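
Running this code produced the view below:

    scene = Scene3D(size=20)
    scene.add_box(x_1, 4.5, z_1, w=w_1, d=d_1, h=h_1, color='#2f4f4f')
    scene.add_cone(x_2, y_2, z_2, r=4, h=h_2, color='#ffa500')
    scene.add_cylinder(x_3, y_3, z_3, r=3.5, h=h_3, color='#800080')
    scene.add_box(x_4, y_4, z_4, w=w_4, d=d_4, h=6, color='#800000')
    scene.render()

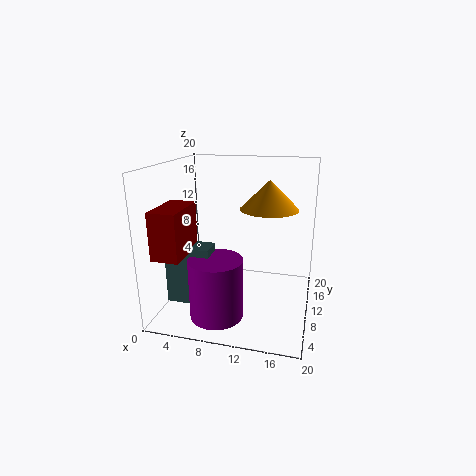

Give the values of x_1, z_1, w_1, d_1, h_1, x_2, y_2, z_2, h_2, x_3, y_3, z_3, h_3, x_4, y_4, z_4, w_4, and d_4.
x_1 = 1.5; z_1 = 2; w_1 = 6; d_1 = 3; h_1 = 8; x_2 = 14; y_2 = 11.5; z_2 = 14; h_2 = 4; x_3 = 8.5; y_3 = 4.5; z_3 = 1; h_3 = 8; x_4 = 1.5; y_4 = 1; z_4 = 9.5; w_4 = 3.5; d_4 = 6.5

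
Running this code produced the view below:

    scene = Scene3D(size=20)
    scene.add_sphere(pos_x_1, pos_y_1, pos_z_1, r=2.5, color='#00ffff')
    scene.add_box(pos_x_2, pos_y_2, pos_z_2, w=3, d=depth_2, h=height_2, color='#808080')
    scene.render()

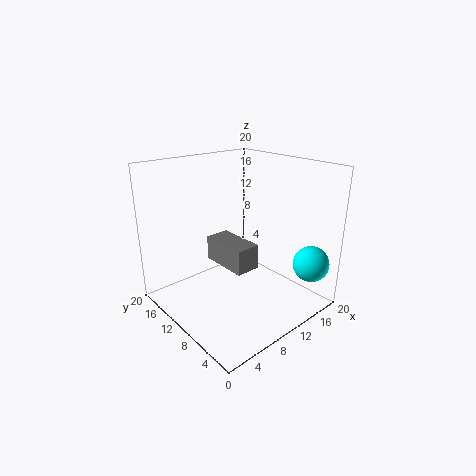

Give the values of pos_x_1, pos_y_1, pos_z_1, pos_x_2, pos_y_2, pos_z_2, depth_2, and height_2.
pos_x_1 = 17
pos_y_1 = 2.5
pos_z_1 = 6.5
pos_x_2 = 4.5
pos_y_2 = 3.5
pos_z_2 = 9
depth_2 = 6
height_2 = 3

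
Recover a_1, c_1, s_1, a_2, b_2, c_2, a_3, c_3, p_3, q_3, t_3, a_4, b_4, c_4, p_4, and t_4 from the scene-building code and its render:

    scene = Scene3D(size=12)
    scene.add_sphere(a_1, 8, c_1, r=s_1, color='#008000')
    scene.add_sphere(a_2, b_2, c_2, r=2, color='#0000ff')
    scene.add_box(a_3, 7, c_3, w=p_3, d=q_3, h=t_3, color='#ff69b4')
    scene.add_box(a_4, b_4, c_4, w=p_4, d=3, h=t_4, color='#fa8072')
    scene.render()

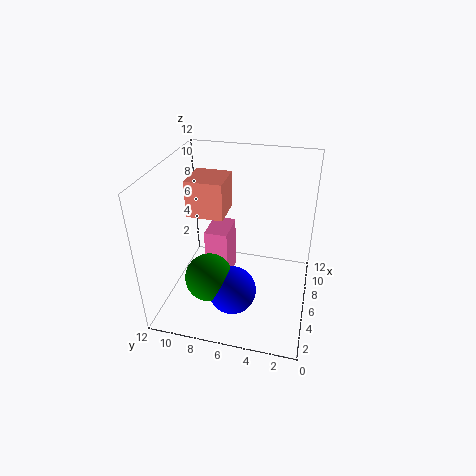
a_1 = 4, c_1 = 3, s_1 = 2, a_2 = 4, b_2 = 6, c_2 = 2, a_3 = 6, c_3 = 1, p_3 = 3, q_3 = 2, t_3 = 5, a_4 = 5, b_4 = 7, c_4 = 8, p_4 = 3, t_4 = 3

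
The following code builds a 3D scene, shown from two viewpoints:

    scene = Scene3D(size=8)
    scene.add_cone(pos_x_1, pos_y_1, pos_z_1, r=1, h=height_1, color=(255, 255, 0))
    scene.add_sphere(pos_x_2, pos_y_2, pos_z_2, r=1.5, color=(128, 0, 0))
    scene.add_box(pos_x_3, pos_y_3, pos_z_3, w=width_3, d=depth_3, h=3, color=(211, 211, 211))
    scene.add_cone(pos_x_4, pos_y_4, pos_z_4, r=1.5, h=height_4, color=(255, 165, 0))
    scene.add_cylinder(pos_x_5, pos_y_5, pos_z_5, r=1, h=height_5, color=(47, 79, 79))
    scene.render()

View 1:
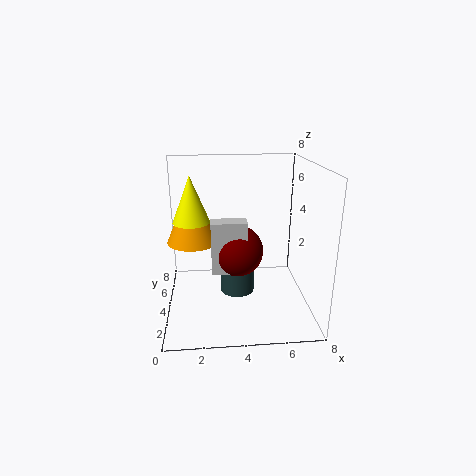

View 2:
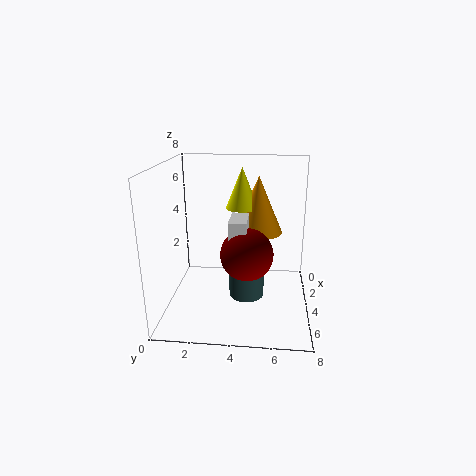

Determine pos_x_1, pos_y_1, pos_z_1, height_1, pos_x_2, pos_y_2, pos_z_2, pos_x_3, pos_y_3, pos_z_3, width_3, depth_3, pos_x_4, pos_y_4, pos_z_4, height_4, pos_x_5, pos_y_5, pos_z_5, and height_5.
pos_x_1 = 1.5
pos_y_1 = 4
pos_z_1 = 5
height_1 = 2.5
pos_x_2 = 4
pos_y_2 = 4.5
pos_z_2 = 3
pos_x_3 = 2.5
pos_y_3 = 3.5
pos_z_3 = 2
width_3 = 2
depth_3 = 1
pos_x_4 = 1.5
pos_y_4 = 5
pos_z_4 = 3.5
height_4 = 3.5
pos_x_5 = 4
pos_y_5 = 4.5
pos_z_5 = 0.5
height_5 = 2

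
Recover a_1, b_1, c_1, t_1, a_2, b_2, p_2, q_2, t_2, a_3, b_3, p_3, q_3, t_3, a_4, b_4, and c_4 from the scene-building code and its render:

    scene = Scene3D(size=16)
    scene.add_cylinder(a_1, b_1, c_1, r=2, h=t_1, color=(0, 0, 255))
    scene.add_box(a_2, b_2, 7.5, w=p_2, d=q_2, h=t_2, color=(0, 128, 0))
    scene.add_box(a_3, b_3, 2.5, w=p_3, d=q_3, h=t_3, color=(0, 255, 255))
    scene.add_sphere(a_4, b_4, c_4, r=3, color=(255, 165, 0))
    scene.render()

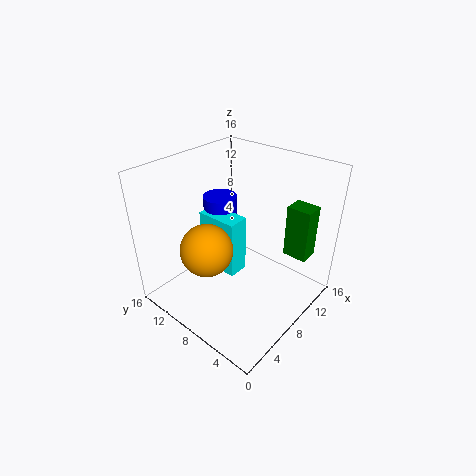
a_1 = 10; b_1 = 12.5; c_1 = 8; t_1 = 3; a_2 = 9.5; b_2 = 0.5; p_2 = 2; q_2 = 2.5; t_2 = 5.5; a_3 = 7.5; b_3 = 8.5; p_3 = 2.5; q_3 = 5; t_3 = 7; a_4 = 5.5; b_4 = 10.5; c_4 = 6.5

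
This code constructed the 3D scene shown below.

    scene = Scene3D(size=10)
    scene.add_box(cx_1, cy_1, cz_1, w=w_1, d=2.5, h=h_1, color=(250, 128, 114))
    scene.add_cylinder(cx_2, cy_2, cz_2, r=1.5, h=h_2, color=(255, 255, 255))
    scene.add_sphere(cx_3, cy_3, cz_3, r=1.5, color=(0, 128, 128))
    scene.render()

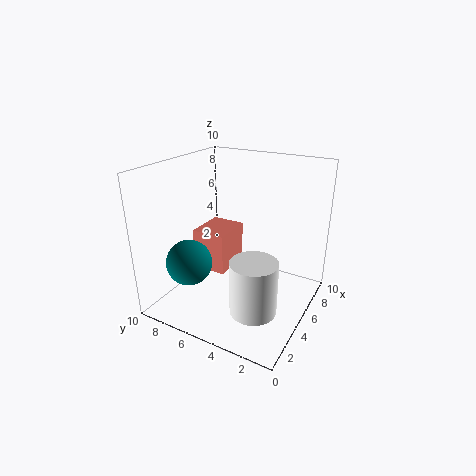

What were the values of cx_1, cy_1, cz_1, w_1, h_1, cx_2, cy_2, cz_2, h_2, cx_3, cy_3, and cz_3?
cx_1 = 4.5; cy_1 = 6; cz_1 = 2; w_1 = 3; h_1 = 3; cx_2 = 2.5; cy_2 = 2.5; cz_2 = 1.5; h_2 = 3.5; cx_3 = 2; cy_3 = 7; cz_3 = 4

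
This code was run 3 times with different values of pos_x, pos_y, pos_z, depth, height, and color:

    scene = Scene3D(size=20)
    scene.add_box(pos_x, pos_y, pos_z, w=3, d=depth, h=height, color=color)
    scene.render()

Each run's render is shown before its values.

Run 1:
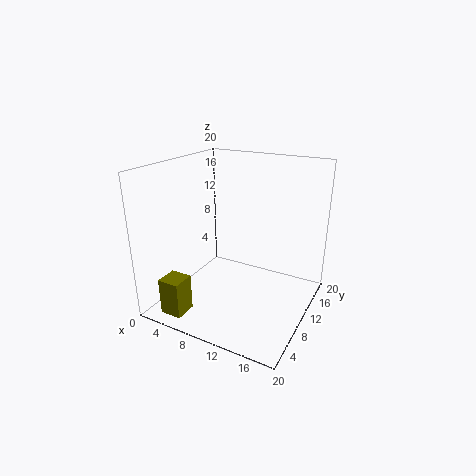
pos_x = 3
pos_y = 1
pos_z = 1
depth = 3
height = 5
color = 'olive'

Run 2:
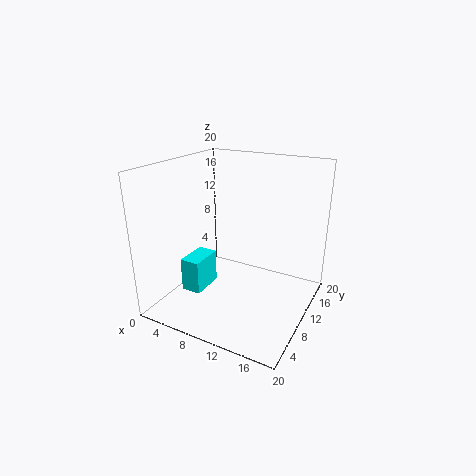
pos_x = 2
pos_y = 7
pos_z = 1
depth = 5
height = 5
color = 'cyan'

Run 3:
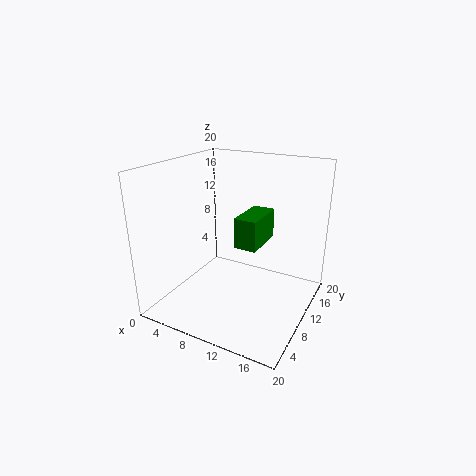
pos_x = 11
pos_y = 7
pos_z = 10
depth = 6
height = 4
color = 'green'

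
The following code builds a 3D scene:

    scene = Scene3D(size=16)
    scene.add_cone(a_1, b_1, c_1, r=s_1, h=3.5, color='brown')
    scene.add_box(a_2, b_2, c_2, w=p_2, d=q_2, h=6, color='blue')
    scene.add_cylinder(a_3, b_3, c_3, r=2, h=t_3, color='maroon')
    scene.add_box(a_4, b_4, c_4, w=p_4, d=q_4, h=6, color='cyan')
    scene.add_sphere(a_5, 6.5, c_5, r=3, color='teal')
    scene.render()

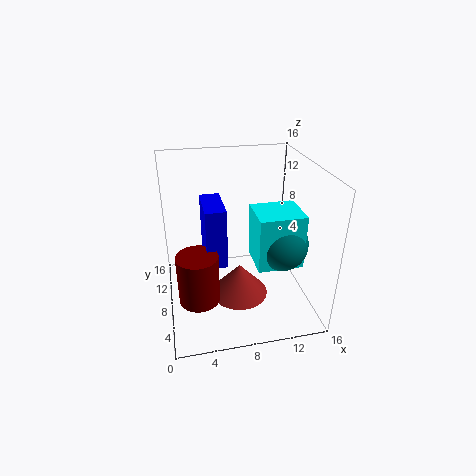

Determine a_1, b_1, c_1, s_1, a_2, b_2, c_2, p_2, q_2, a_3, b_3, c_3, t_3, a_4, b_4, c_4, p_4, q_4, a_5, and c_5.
a_1 = 7.5; b_1 = 5; c_1 = 3; s_1 = 3; a_2 = 4; b_2 = 3.5; c_2 = 7.5; p_2 = 2; q_2 = 4.5; a_3 = 3; b_3 = 3; c_3 = 4.5; t_3 = 5; a_4 = 9.5; b_4 = 4.5; c_4 = 5.5; p_4 = 5; q_4 = 4.5; a_5 = 12.5; c_5 = 7.5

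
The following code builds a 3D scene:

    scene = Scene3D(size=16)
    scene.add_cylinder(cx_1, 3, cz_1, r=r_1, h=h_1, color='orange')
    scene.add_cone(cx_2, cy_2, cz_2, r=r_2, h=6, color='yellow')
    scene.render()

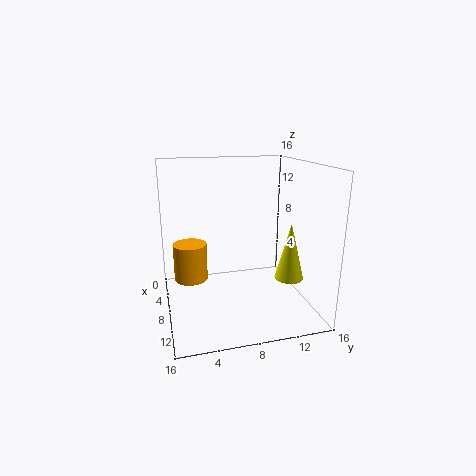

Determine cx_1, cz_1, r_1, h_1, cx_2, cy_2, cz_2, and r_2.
cx_1 = 4.5
cz_1 = 2
r_1 = 2
h_1 = 4.5
cx_2 = 12
cy_2 = 12.5
cz_2 = 4.5
r_2 = 1.5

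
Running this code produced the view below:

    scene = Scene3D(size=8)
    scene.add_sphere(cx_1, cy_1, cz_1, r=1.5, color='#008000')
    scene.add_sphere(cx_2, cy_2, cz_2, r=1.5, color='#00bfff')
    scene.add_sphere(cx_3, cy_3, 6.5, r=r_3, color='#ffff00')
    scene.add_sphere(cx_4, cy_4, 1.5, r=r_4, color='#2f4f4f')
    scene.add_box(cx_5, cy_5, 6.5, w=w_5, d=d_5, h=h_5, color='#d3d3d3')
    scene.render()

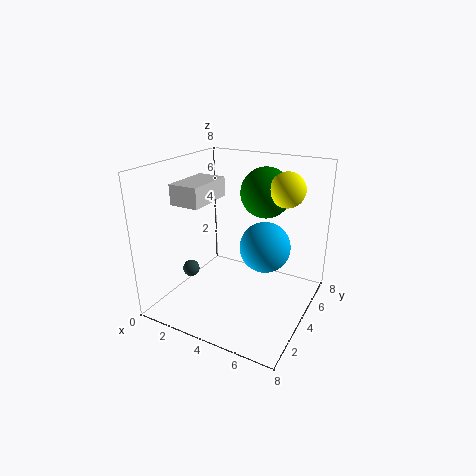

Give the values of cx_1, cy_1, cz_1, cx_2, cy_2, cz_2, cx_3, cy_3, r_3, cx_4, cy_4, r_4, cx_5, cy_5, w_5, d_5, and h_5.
cx_1 = 4.5; cy_1 = 6.5; cz_1 = 6; cx_2 = 5; cy_2 = 5.5; cz_2 = 3; cx_3 = 6; cy_3 = 6; r_3 = 1; cx_4 = 1; cy_4 = 3.5; r_4 = 0.5; cx_5 = 2; cy_5 = 1; w_5 = 1.5; d_5 = 2.5; h_5 = 1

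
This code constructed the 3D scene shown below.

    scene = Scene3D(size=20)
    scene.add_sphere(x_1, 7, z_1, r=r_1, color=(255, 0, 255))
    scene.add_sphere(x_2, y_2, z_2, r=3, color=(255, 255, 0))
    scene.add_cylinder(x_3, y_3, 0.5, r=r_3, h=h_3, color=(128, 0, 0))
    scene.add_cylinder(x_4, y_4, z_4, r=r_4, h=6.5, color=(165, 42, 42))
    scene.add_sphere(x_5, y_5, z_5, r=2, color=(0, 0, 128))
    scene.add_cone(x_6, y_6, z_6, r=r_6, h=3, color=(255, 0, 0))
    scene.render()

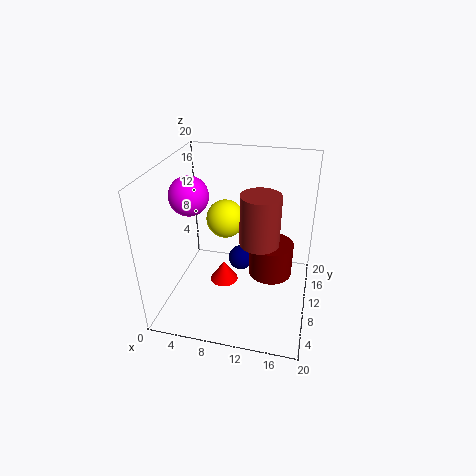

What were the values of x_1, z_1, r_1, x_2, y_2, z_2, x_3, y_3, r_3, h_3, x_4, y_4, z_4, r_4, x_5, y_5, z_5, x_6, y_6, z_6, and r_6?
x_1 = 4.5; z_1 = 17; r_1 = 2.5; x_2 = 6.5; y_2 = 16; z_2 = 9.5; x_3 = 14; y_3 = 16; r_3 = 3.5; h_3 = 5.5; x_4 = 13.5; y_4 = 7; z_4 = 11.5; r_4 = 2.5; x_5 = 9; y_5 = 16; z_5 = 2.5; x_6 = 8; y_6 = 9.5; z_6 = 3; r_6 = 2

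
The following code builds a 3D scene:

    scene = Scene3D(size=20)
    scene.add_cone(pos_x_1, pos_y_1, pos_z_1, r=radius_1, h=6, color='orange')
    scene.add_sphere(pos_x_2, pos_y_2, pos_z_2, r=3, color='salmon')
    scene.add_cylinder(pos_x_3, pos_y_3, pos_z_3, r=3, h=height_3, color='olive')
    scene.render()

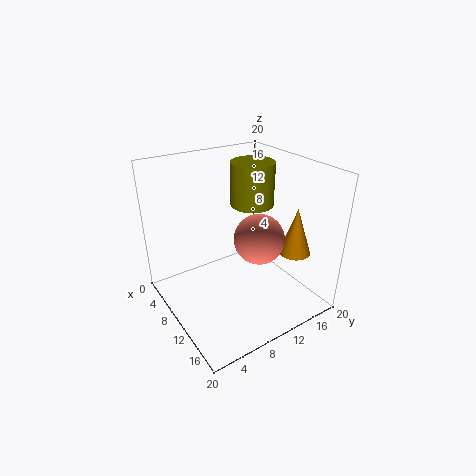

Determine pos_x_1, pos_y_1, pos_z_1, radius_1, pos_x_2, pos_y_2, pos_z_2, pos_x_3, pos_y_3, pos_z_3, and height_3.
pos_x_1 = 17; pos_y_1 = 14; pos_z_1 = 10; radius_1 = 2; pos_x_2 = 16; pos_y_2 = 9; pos_z_2 = 13; pos_x_3 = 9; pos_y_3 = 13; pos_z_3 = 14; height_3 = 6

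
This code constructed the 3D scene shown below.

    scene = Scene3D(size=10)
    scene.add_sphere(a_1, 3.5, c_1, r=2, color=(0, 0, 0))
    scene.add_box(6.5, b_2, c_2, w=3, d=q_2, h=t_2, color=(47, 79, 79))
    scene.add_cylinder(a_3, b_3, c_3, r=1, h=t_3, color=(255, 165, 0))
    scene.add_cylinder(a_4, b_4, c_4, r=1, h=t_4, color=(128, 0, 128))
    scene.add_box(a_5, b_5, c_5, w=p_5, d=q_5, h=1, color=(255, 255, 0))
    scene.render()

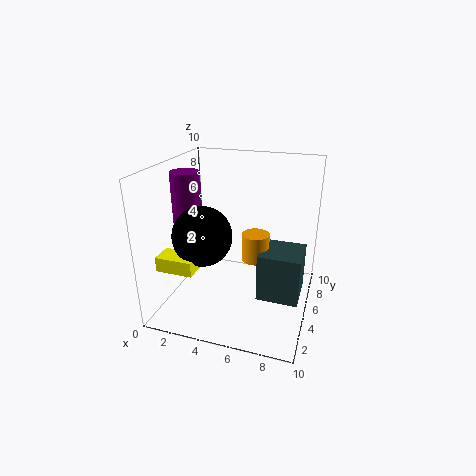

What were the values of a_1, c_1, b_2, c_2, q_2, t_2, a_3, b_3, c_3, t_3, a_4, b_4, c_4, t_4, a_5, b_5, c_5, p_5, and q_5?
a_1 = 3
c_1 = 5.5
b_2 = 4.5
c_2 = 0.5
q_2 = 3
t_2 = 3.5
a_3 = 6
b_3 = 6
c_3 = 3
t_3 = 2
a_4 = 1.5
b_4 = 4.5
c_4 = 5
t_4 = 4.5
a_5 = 0.5
b_5 = 1.5
c_5 = 3.5
p_5 = 2.5
q_5 = 1.5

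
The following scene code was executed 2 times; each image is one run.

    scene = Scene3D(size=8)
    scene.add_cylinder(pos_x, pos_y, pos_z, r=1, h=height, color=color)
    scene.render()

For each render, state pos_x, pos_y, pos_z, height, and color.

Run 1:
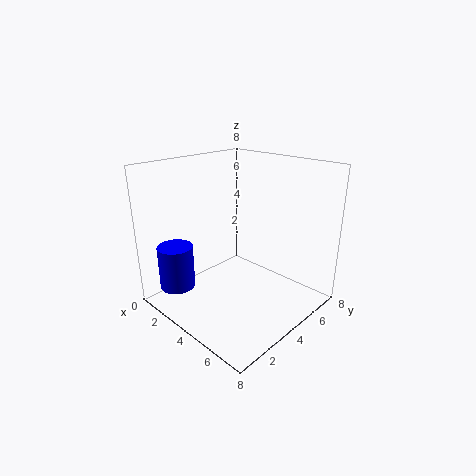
pos_x = 1.5; pos_y = 1.5; pos_z = 1; height = 2.5; color = 'blue'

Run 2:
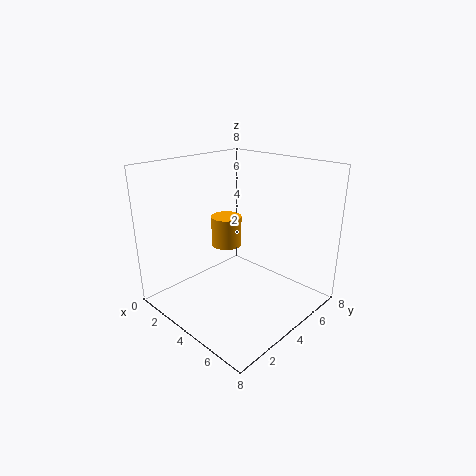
pos_x = 1; pos_y = 6; pos_z = 2; height = 2; color = 'orange'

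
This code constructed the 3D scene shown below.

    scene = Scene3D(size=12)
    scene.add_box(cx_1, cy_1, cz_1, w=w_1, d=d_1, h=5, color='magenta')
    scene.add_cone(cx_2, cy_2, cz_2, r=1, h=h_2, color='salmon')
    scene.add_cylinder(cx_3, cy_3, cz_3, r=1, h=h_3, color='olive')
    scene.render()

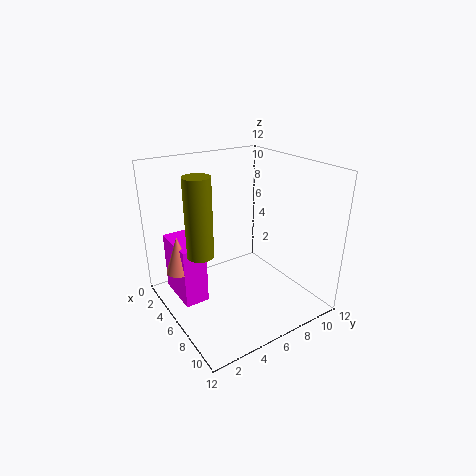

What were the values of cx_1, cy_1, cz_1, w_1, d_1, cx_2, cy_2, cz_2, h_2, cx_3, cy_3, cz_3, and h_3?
cx_1 = 2
cy_1 = 1
cz_1 = 1
w_1 = 4
d_1 = 2
cx_2 = 5
cy_2 = 1
cz_2 = 4
h_2 = 3
cx_3 = 7
cy_3 = 2
cz_3 = 6
h_3 = 6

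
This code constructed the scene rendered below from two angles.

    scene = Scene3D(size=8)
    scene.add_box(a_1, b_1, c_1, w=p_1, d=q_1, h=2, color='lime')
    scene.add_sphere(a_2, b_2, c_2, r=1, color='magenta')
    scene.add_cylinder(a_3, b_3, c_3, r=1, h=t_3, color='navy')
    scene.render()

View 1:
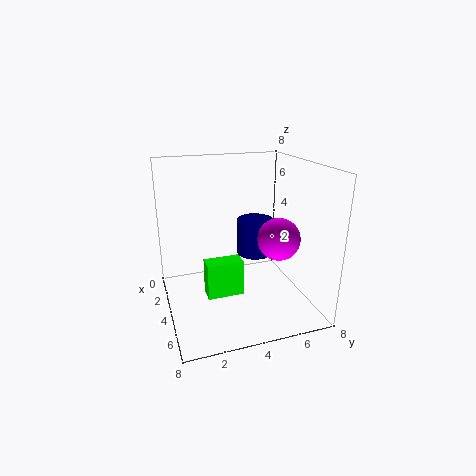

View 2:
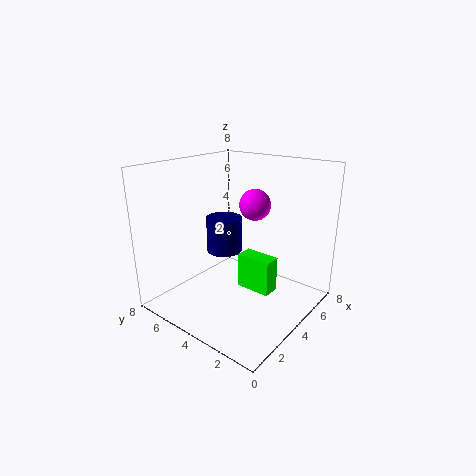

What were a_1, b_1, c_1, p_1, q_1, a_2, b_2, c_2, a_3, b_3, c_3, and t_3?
a_1 = 4; b_1 = 2; c_1 = 1; p_1 = 1; q_1 = 2; a_2 = 7; b_2 = 5; c_2 = 5; a_3 = 4; b_3 = 5; c_3 = 3; t_3 = 2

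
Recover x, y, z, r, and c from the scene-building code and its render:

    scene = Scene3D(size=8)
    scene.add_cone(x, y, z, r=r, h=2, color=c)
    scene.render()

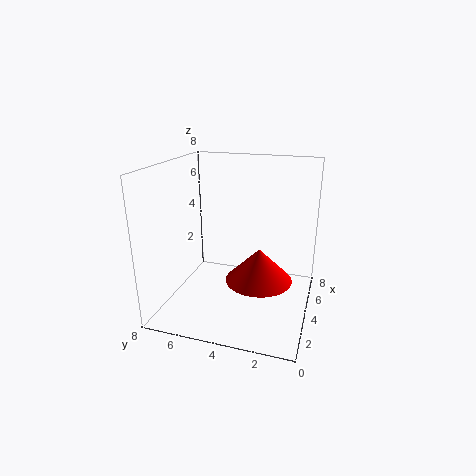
x = 5; y = 3; z = 1; r = 2; c = 'red'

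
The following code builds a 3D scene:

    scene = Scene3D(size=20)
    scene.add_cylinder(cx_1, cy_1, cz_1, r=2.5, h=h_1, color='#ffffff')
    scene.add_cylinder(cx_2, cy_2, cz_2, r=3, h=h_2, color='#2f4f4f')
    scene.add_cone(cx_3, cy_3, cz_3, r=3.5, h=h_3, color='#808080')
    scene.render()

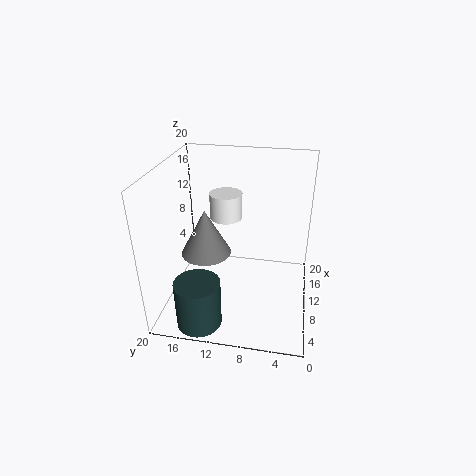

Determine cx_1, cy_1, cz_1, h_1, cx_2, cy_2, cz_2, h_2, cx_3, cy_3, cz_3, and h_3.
cx_1 = 16
cy_1 = 13
cz_1 = 10
h_1 = 4
cx_2 = 3
cy_2 = 14
cz_2 = 0.5
h_2 = 6.5
cx_3 = 9.5
cy_3 = 14.5
cz_3 = 7.5
h_3 = 6.5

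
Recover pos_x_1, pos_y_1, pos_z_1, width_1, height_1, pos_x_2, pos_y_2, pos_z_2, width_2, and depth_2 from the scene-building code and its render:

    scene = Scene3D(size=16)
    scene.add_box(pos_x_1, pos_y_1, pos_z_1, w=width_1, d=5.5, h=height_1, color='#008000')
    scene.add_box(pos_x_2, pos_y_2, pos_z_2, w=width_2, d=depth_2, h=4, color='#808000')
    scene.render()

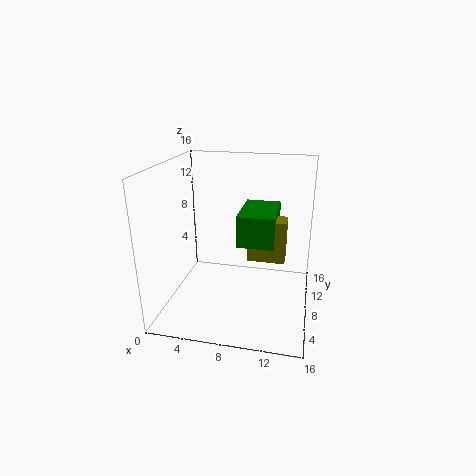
pos_x_1 = 9; pos_y_1 = 2.5; pos_z_1 = 9.5; width_1 = 3.5; height_1 = 3; pos_x_2 = 10; pos_y_2 = 3; pos_z_2 = 8; width_2 = 3.5; depth_2 = 2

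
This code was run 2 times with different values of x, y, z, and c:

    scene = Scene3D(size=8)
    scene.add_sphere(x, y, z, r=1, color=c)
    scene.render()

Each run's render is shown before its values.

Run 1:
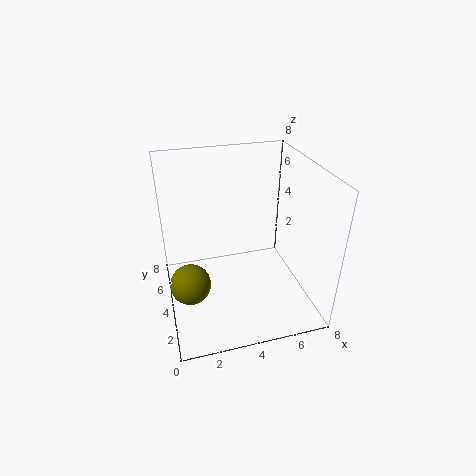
x = 1, y = 2, z = 3, c = 'olive'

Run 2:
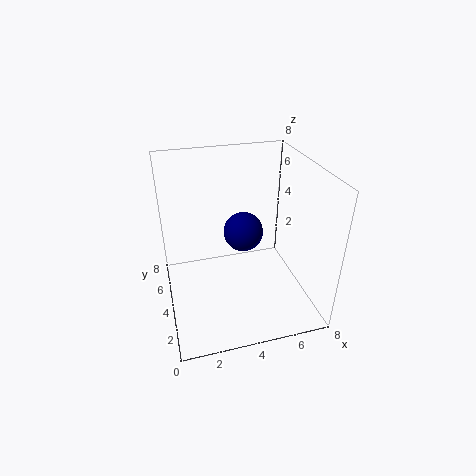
x = 4, y = 3, z = 5, c = 'navy'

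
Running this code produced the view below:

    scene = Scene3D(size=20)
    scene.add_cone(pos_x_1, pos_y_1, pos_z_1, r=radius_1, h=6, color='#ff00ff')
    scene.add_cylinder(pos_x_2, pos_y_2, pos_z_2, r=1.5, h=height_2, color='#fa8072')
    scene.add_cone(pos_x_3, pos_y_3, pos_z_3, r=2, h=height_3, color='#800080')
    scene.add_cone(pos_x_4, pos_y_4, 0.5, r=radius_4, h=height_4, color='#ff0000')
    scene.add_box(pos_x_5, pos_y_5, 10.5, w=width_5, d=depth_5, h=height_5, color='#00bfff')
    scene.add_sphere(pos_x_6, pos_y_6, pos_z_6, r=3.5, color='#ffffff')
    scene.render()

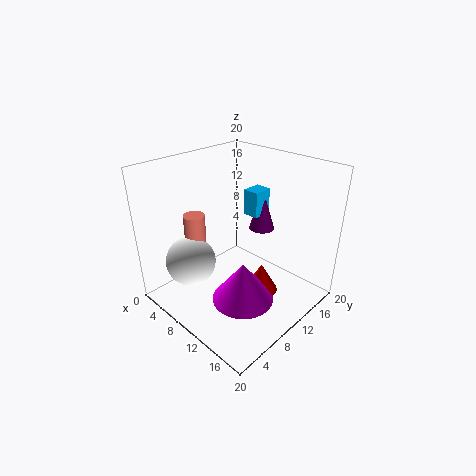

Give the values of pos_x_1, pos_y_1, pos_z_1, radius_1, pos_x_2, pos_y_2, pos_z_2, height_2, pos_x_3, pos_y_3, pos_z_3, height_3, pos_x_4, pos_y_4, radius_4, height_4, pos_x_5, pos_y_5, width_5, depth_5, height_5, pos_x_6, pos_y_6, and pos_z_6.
pos_x_1 = 11.5, pos_y_1 = 9.5, pos_z_1 = 0.5, radius_1 = 4.5, pos_x_2 = 5, pos_y_2 = 6.5, pos_z_2 = 8, height_2 = 5, pos_x_3 = 8, pos_y_3 = 17.5, pos_z_3 = 8, height_3 = 6.5, pos_x_4 = 12, pos_y_4 = 13, radius_4 = 2.5, height_4 = 4.5, pos_x_5 = 6, pos_y_5 = 15.5, width_5 = 2.5, depth_5 = 3, height_5 = 4, pos_x_6 = 5.5, pos_y_6 = 5, pos_z_6 = 6.5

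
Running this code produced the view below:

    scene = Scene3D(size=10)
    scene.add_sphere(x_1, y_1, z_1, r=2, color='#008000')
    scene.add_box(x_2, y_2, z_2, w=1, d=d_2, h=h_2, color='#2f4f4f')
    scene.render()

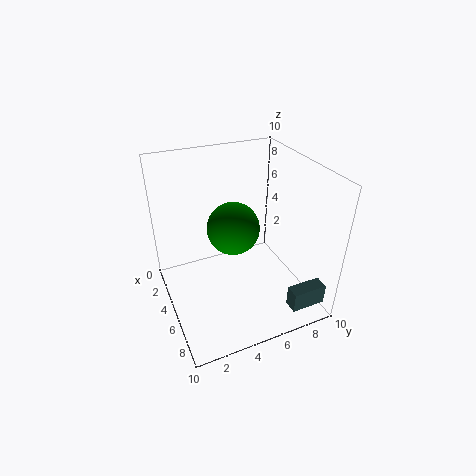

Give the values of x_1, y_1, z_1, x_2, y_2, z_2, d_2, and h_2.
x_1 = 3; y_1 = 5.5; z_1 = 4.5; x_2 = 8; y_2 = 7.5; z_2 = 0.5; d_2 = 2.5; h_2 = 1.5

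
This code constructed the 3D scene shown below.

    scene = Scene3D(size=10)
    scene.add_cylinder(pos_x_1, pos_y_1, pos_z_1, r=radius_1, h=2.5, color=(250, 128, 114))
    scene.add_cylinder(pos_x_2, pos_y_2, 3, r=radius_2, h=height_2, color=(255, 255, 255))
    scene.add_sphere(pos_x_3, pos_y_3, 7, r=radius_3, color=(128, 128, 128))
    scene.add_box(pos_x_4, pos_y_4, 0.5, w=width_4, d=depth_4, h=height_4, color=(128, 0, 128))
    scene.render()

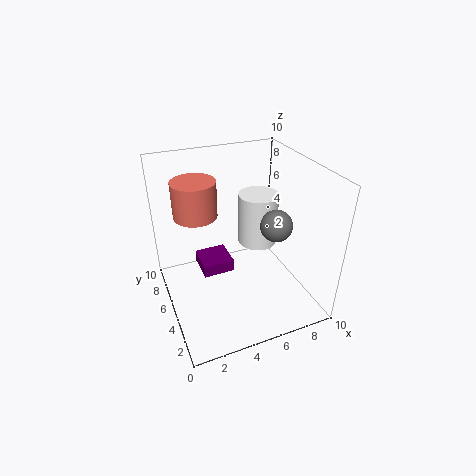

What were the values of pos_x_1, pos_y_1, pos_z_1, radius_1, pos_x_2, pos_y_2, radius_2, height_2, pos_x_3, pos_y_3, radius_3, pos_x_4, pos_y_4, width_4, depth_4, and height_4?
pos_x_1 = 2.5; pos_y_1 = 6.5; pos_z_1 = 6.5; radius_1 = 1.5; pos_x_2 = 7.5; pos_y_2 = 7; radius_2 = 1.5; height_2 = 4; pos_x_3 = 6.5; pos_y_3 = 2.5; radius_3 = 1; pos_x_4 = 3; pos_y_4 = 7; width_4 = 2.5; depth_4 = 2.5; height_4 = 1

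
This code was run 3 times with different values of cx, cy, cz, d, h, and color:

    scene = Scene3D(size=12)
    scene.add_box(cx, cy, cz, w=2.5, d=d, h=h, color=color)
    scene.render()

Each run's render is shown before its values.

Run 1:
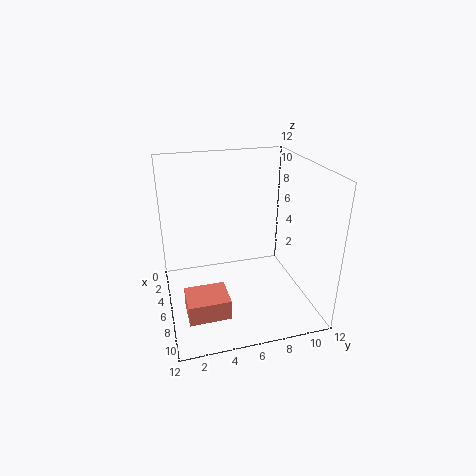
cx = 9, cy = 1, cz = 2.5, d = 3, h = 1.5, color = 'salmon'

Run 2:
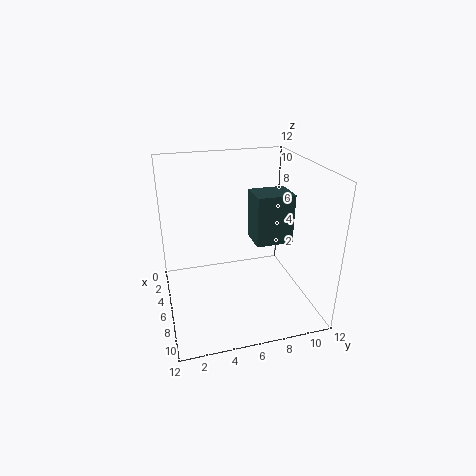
cx = 5.5, cy = 7, cz = 6, d = 3, h = 4, color = 'darkslategray'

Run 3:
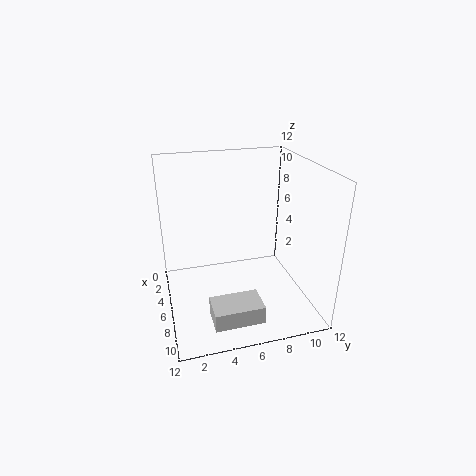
cx = 8, cy = 3, cz = 0.5, d = 4, h = 1.5, color = 'lightgray'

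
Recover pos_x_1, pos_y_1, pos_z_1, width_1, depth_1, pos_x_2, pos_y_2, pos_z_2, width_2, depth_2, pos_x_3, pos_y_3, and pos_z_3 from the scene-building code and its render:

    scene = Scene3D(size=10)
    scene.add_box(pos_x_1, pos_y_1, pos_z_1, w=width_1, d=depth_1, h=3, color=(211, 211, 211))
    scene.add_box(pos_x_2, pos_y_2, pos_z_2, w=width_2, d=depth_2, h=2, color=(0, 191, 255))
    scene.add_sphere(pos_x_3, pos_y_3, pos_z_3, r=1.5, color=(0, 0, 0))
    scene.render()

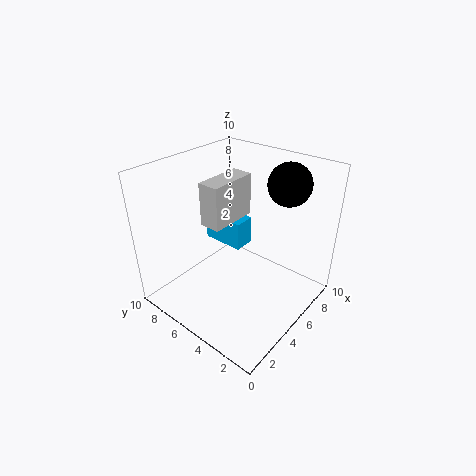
pos_x_1 = 3.5; pos_y_1 = 5.5; pos_z_1 = 6; width_1 = 3.5; depth_1 = 1.5; pos_x_2 = 5; pos_y_2 = 5; pos_z_2 = 4; width_2 = 1.5; depth_2 = 3; pos_x_3 = 8; pos_y_3 = 3; pos_z_3 = 8.5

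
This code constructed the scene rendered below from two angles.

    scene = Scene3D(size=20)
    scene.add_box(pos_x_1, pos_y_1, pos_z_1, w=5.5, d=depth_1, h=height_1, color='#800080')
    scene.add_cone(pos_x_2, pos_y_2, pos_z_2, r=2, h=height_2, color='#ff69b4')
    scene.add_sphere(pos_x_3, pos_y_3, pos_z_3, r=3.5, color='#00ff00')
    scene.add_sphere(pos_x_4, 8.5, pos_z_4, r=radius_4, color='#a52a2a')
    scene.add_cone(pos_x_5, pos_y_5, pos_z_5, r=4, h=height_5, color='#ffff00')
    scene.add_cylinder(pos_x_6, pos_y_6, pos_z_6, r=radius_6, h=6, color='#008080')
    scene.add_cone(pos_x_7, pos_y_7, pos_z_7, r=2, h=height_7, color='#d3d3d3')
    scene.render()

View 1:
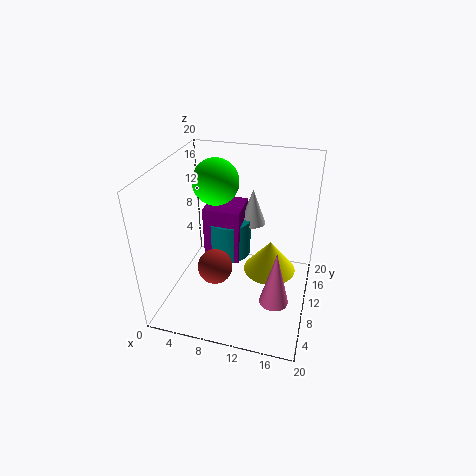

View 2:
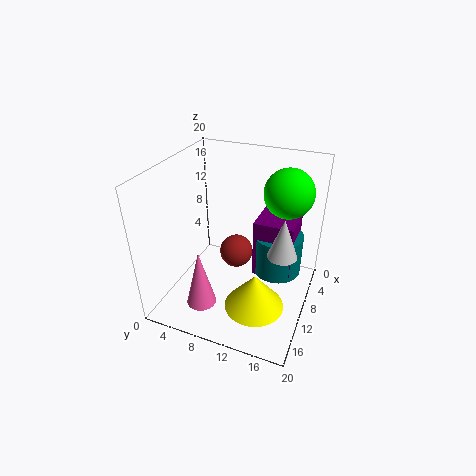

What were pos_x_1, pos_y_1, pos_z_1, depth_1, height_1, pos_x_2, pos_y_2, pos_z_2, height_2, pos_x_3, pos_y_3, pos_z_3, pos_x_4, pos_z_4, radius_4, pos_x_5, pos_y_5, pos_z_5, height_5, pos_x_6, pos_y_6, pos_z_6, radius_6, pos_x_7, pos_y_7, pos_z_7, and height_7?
pos_x_1 = 4; pos_y_1 = 12; pos_z_1 = 4; depth_1 = 5.5; height_1 = 8.5; pos_x_2 = 16; pos_y_2 = 7; pos_z_2 = 2.5; height_2 = 8; pos_x_3 = 5; pos_y_3 = 15.5; pos_z_3 = 15.5; pos_x_4 = 7; pos_z_4 = 5.5; radius_4 = 2.5; pos_x_5 = 14; pos_y_5 = 14; pos_z_5 = 2.5; height_5 = 5; pos_x_6 = 7; pos_y_6 = 15; pos_z_6 = 4; radius_6 = 3.5; pos_x_7 = 10.5; pos_y_7 = 16.5; pos_z_7 = 9; height_7 = 5.5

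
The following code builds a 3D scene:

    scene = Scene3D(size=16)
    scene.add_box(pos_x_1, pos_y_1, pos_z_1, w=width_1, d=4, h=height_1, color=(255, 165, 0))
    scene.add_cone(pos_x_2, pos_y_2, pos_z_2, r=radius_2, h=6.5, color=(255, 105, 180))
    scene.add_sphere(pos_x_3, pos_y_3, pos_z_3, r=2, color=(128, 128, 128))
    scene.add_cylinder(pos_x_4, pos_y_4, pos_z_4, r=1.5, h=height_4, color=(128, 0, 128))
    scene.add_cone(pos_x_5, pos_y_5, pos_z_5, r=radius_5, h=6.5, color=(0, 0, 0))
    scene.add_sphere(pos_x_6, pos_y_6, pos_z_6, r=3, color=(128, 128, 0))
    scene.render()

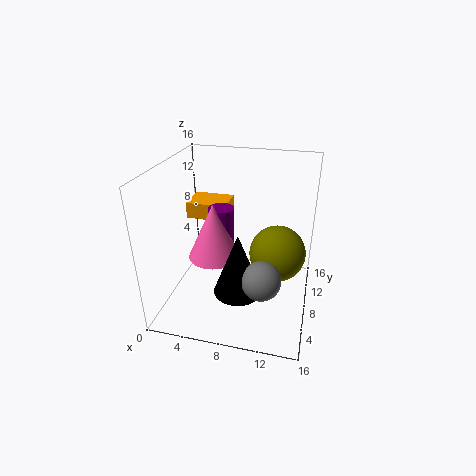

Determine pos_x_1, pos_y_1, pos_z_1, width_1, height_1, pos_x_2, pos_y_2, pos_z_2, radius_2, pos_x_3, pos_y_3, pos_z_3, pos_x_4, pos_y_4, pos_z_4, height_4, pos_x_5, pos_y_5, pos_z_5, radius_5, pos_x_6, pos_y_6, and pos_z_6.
pos_x_1 = 0.5, pos_y_1 = 11.5, pos_z_1 = 8, width_1 = 5, height_1 = 2, pos_x_2 = 5, pos_y_2 = 8.5, pos_z_2 = 5, radius_2 = 3, pos_x_3 = 11.5, pos_y_3 = 3.5, pos_z_3 = 6, pos_x_4 = 5.5, pos_y_4 = 10, pos_z_4 = 5, height_4 = 5.5, pos_x_5 = 9, pos_y_5 = 4, pos_z_5 = 4, radius_5 = 2.5, pos_x_6 = 12.5, pos_y_6 = 7.5, pos_z_6 = 7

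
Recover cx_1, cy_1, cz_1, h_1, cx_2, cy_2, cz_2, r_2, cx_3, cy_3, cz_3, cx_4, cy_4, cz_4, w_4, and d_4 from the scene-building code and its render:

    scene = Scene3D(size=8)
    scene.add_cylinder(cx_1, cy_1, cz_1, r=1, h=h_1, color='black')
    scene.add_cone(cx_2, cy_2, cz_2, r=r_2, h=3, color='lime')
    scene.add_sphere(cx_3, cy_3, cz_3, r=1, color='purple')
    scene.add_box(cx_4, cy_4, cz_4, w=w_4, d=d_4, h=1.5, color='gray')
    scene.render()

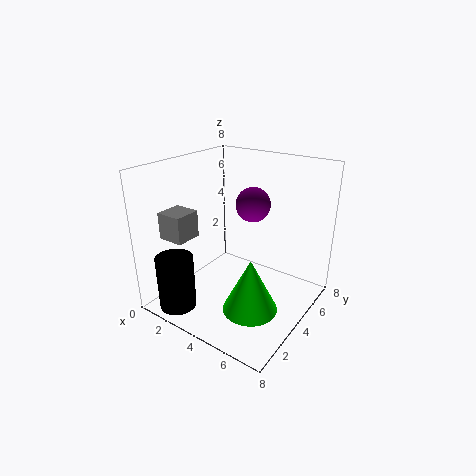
cx_1 = 2
cy_1 = 1
cz_1 = 0.5
h_1 = 3
cx_2 = 5.5
cy_2 = 3
cz_2 = 0.5
r_2 = 1.5
cx_3 = 4
cy_3 = 5.5
cz_3 = 5.5
cx_4 = 0.5
cy_4 = 1.5
cz_4 = 4
w_4 = 1.5
d_4 = 1.5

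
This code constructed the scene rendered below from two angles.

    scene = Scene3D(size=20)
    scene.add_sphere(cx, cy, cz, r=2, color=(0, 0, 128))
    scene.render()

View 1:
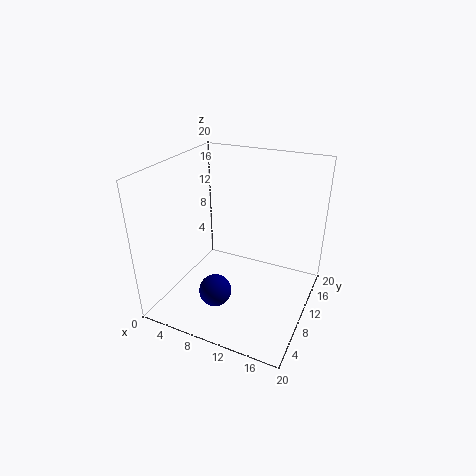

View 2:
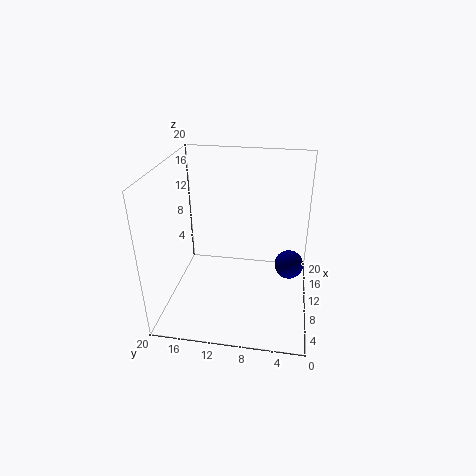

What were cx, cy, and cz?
cx = 10.25; cy = 2.75; cz = 6.25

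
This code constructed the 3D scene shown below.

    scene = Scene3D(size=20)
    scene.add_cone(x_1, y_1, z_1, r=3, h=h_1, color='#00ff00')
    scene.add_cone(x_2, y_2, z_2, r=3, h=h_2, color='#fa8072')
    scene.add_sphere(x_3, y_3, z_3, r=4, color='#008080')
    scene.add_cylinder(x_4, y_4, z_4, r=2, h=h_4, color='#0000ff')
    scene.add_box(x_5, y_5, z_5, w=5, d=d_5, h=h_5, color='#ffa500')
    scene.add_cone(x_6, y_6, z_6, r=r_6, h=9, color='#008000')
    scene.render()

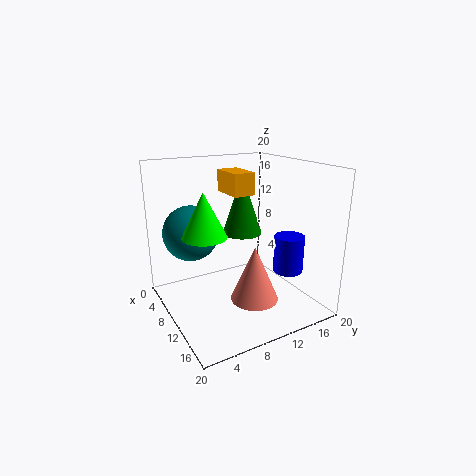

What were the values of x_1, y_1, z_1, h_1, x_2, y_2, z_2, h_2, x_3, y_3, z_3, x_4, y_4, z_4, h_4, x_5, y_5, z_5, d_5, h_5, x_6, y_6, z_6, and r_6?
x_1 = 10, y_1 = 5, z_1 = 11, h_1 = 6, x_2 = 16, y_2 = 9, z_2 = 4, h_2 = 7, x_3 = 5, y_3 = 5, z_3 = 10, x_4 = 15, y_4 = 15, z_4 = 6, h_4 = 5, x_5 = 6, y_5 = 9, z_5 = 16, d_5 = 3, h_5 = 3, x_6 = 6, y_6 = 13, z_6 = 9, r_6 = 3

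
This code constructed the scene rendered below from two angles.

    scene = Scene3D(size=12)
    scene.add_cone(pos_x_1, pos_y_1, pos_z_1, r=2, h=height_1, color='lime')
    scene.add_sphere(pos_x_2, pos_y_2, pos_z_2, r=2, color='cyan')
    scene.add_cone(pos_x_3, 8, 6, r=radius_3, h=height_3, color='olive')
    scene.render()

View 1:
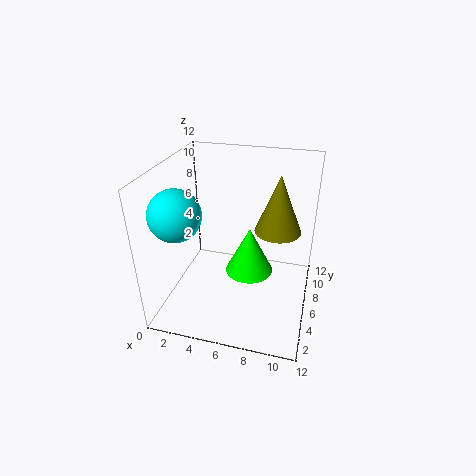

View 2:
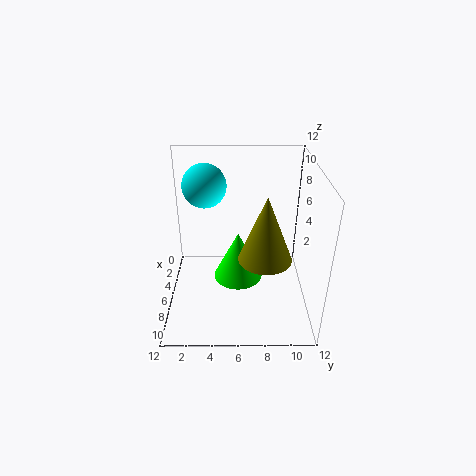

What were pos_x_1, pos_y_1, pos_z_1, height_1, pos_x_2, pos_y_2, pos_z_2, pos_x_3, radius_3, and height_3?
pos_x_1 = 7; pos_y_1 = 6; pos_z_1 = 3; height_1 = 4; pos_x_2 = 2; pos_y_2 = 3; pos_z_2 = 9; pos_x_3 = 9; radius_3 = 2; height_3 = 5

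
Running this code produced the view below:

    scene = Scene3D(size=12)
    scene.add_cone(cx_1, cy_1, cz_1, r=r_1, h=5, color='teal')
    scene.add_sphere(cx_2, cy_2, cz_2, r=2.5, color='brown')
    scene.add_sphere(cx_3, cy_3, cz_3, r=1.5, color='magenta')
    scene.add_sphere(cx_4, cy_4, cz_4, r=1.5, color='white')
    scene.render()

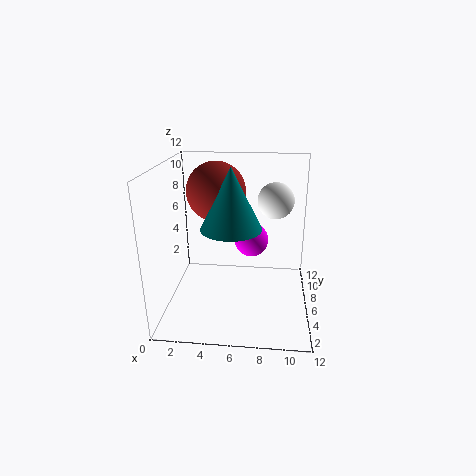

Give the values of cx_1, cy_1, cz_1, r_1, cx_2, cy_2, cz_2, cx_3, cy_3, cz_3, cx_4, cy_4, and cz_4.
cx_1 = 5.5, cy_1 = 5.5, cz_1 = 7, r_1 = 2.5, cx_2 = 4, cy_2 = 7.5, cz_2 = 9.5, cx_3 = 7, cy_3 = 8, cz_3 = 5, cx_4 = 9, cy_4 = 7, cz_4 = 9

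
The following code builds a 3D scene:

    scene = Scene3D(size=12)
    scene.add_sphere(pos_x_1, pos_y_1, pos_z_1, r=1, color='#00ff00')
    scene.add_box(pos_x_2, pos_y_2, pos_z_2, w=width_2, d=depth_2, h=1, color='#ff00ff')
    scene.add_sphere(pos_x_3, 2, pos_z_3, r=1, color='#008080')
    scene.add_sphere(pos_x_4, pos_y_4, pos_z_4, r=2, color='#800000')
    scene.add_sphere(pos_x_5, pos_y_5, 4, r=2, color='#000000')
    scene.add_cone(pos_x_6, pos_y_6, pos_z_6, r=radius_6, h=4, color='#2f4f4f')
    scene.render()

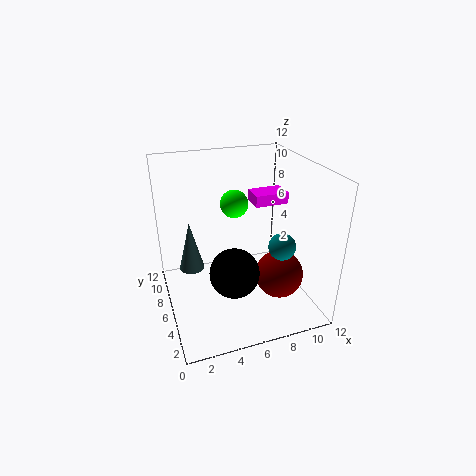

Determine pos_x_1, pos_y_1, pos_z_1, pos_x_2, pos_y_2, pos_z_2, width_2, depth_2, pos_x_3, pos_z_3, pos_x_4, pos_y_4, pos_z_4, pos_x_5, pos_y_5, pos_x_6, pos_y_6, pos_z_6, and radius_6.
pos_x_1 = 5; pos_y_1 = 4; pos_z_1 = 10; pos_x_2 = 8; pos_y_2 = 7; pos_z_2 = 8; width_2 = 3; depth_2 = 2; pos_x_3 = 8; pos_z_3 = 7; pos_x_4 = 9; pos_y_4 = 4; pos_z_4 = 3; pos_x_5 = 5; pos_y_5 = 4; pos_x_6 = 2; pos_y_6 = 6; pos_z_6 = 4; radius_6 = 1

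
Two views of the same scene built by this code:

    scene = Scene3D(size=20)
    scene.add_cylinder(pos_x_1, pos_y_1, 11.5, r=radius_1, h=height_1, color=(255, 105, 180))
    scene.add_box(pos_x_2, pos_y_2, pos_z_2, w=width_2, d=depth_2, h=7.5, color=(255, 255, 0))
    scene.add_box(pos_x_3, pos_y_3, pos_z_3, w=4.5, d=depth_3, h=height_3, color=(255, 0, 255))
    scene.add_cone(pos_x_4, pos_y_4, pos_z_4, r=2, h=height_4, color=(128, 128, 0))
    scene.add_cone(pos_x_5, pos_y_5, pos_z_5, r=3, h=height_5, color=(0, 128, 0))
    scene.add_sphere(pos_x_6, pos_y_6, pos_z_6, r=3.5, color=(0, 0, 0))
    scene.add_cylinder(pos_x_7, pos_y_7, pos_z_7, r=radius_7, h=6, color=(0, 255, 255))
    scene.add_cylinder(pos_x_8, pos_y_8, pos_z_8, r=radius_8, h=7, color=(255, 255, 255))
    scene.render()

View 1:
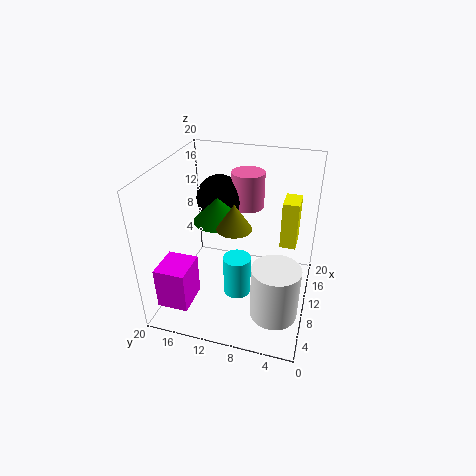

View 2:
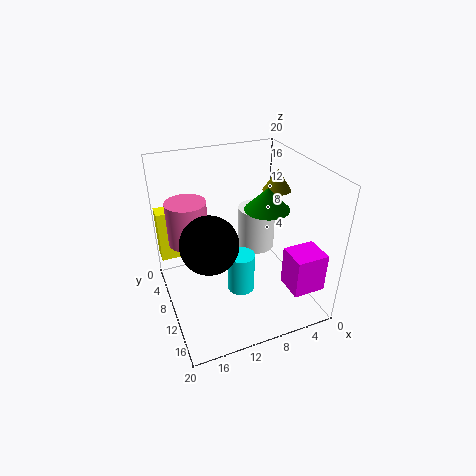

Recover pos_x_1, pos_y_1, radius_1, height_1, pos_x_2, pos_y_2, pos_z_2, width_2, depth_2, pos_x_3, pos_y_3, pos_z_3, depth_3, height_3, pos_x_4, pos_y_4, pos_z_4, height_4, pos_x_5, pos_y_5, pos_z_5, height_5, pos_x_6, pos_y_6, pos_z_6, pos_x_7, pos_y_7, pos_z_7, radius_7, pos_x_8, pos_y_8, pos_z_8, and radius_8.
pos_x_1 = 17, pos_y_1 = 10.5, radius_1 = 2.5, height_1 = 5.5, pos_x_2 = 16, pos_y_2 = 2.5, pos_z_2 = 5.5, width_2 = 4, depth_2 = 2.5, pos_x_3 = 0.5, pos_y_3 = 14, pos_z_3 = 4, depth_3 = 4, height_3 = 5.5, pos_x_4 = 3.5, pos_y_4 = 8.5, pos_z_4 = 15.5, height_4 = 3, pos_x_5 = 6.5, pos_y_5 = 11.5, pos_z_5 = 14.5, height_5 = 3, pos_x_6 = 15.5, pos_y_6 = 14.5, pos_z_6 = 13, pos_x_7 = 9.5, pos_y_7 = 10, pos_z_7 = 1, radius_7 = 2, pos_x_8 = 4, pos_y_8 = 3.5, pos_z_8 = 3.5, radius_8 = 3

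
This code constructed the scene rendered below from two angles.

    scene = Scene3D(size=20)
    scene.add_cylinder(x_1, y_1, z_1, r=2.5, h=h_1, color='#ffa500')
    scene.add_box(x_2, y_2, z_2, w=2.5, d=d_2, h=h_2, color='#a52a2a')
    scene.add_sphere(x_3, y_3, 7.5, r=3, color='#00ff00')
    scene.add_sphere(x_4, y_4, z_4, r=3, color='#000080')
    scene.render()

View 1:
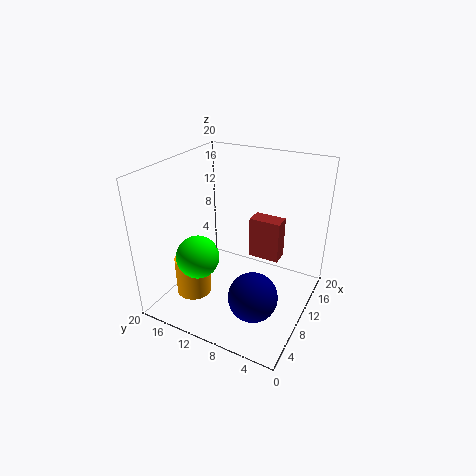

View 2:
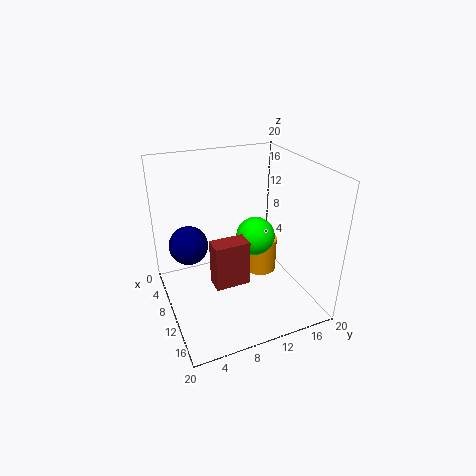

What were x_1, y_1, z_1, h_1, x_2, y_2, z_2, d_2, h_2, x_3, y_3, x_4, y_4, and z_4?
x_1 = 6.5
y_1 = 15.5
z_1 = 1.5
h_1 = 5.5
x_2 = 12.5
y_2 = 5
z_2 = 6
d_2 = 4.5
h_2 = 6
x_3 = 6.5
y_3 = 14.5
x_4 = 3.5
y_4 = 4.5
z_4 = 6.5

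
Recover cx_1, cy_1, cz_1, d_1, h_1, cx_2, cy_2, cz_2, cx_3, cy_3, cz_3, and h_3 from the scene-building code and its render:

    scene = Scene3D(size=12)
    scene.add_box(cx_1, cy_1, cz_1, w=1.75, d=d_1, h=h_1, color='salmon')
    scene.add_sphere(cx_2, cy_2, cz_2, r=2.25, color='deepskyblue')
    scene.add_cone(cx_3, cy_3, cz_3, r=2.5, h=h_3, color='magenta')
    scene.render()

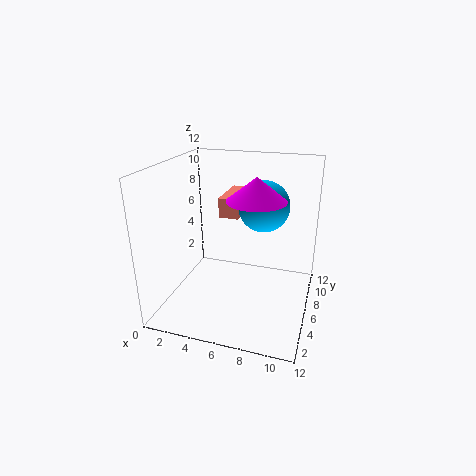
cx_1 = 3.75, cy_1 = 7.5, cz_1 = 7, d_1 = 4.25, h_1 = 1.75, cx_2 = 7.5, cy_2 = 8.75, cz_2 = 8, cx_3 = 7.25, cy_3 = 7, cz_3 = 9, h_3 = 2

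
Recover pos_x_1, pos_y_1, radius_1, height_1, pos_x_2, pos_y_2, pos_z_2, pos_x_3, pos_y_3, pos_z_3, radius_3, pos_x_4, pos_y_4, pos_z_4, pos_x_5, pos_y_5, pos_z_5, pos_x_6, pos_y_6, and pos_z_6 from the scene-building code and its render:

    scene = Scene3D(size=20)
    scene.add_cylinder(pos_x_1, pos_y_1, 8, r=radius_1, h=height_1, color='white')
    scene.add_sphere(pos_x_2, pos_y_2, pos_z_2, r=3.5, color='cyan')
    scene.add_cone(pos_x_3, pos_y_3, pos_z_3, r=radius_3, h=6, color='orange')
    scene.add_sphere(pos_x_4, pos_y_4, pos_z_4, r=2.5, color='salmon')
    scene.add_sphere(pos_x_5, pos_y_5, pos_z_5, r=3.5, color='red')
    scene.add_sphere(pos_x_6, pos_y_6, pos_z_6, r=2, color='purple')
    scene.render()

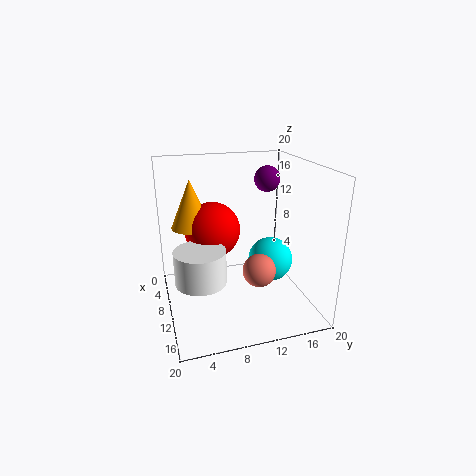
pos_x_1 = 16.5, pos_y_1 = 3.5, radius_1 = 3, height_1 = 4, pos_x_2 = 6.5, pos_y_2 = 16.5, pos_z_2 = 4, pos_x_3 = 11.5, pos_y_3 = 3.5, pos_z_3 = 13, radius_3 = 2.5, pos_x_4 = 9.5, pos_y_4 = 13.5, pos_z_4 = 4, pos_x_5 = 12, pos_y_5 = 6, pos_z_5 = 12.5, pos_x_6 = 4, pos_y_6 = 16.5, pos_z_6 = 16.5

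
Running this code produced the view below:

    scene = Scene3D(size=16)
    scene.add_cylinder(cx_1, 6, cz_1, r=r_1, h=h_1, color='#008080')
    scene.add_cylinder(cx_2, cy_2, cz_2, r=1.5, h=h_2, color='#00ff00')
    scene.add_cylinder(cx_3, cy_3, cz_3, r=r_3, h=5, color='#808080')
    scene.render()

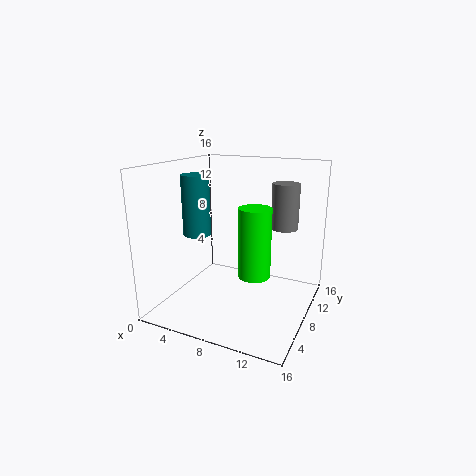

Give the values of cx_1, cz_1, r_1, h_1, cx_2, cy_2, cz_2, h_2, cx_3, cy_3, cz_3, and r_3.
cx_1 = 4; cz_1 = 8.5; r_1 = 1.5; h_1 = 6.5; cx_2 = 12; cy_2 = 3; cz_2 = 6.5; h_2 = 6.5; cx_3 = 12.5; cy_3 = 10.5; cz_3 = 9; r_3 = 1.5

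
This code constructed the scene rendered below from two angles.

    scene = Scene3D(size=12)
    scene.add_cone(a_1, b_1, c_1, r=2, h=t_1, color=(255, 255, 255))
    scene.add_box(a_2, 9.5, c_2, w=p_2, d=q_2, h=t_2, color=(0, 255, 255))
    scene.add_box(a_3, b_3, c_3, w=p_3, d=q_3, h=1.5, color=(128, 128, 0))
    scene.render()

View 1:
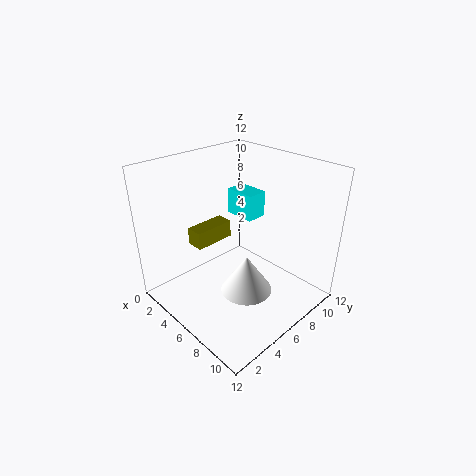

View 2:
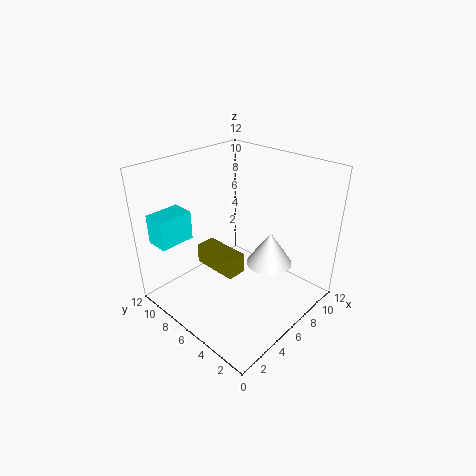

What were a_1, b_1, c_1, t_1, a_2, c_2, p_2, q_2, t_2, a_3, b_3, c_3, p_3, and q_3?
a_1 = 8.5
b_1 = 4.5
c_1 = 3
t_1 = 3
a_2 = 1
c_2 = 5.5
p_2 = 3
q_2 = 2
t_2 = 2.5
a_3 = 2.5
b_3 = 3.5
c_3 = 5
p_3 = 1.5
q_3 = 3.5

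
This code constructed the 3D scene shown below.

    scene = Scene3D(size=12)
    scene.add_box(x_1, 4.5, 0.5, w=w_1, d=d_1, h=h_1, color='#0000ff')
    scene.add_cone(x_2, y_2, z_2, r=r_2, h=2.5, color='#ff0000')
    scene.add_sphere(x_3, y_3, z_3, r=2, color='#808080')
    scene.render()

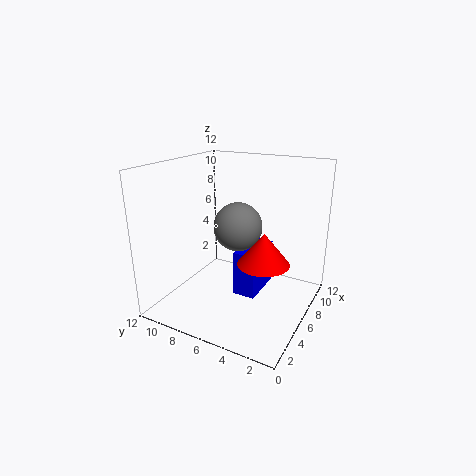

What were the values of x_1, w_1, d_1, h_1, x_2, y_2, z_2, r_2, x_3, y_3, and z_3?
x_1 = 6, w_1 = 4, d_1 = 2, h_1 = 4, x_2 = 4.5, y_2 = 3, z_2 = 5, r_2 = 2, x_3 = 6, y_3 = 6, z_3 = 7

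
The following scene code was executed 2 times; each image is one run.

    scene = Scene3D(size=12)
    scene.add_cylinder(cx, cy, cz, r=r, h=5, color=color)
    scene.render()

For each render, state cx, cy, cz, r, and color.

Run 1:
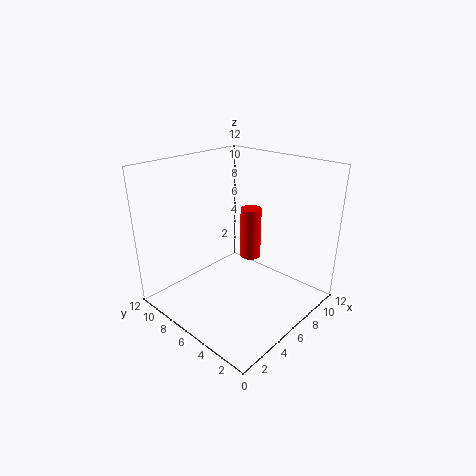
cx = 10; cy = 8; cz = 2; r = 1; color = 'red'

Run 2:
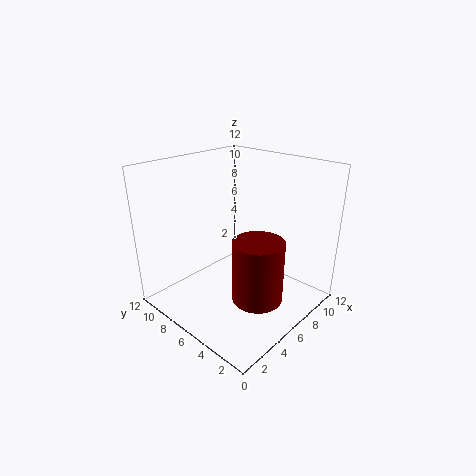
cx = 5; cy = 3; cz = 2; r = 2; color = 'maroon'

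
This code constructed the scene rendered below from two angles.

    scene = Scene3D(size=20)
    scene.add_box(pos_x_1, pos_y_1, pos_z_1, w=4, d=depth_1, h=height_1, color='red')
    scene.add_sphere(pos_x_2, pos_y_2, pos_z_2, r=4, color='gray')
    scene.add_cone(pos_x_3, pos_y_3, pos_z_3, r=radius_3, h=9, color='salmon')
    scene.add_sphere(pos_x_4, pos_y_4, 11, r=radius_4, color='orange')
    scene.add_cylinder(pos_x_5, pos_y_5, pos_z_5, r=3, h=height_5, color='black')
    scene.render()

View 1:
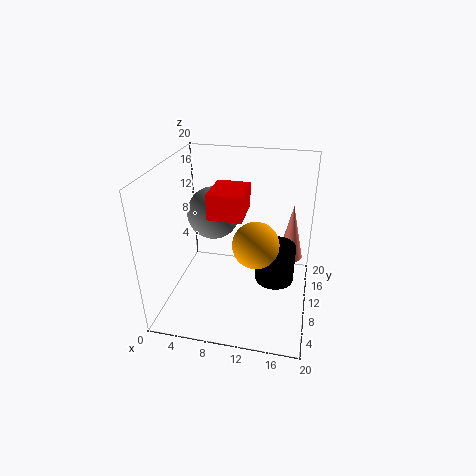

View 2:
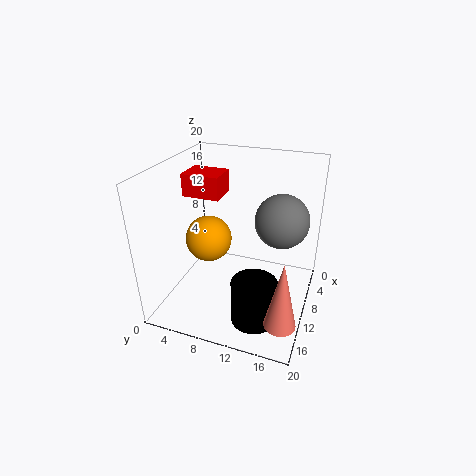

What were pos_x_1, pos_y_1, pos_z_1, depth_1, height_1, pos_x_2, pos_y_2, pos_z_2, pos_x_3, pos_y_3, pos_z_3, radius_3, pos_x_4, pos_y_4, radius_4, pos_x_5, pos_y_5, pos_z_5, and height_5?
pos_x_1 = 8
pos_y_1 = 3
pos_z_1 = 16
depth_1 = 5
height_1 = 3
pos_x_2 = 5
pos_y_2 = 15
pos_z_2 = 11
pos_x_3 = 17
pos_y_3 = 18
pos_z_3 = 3
radius_3 = 2
pos_x_4 = 13
pos_y_4 = 7
radius_4 = 3
pos_x_5 = 15
pos_y_5 = 14
pos_z_5 = 1
height_5 = 6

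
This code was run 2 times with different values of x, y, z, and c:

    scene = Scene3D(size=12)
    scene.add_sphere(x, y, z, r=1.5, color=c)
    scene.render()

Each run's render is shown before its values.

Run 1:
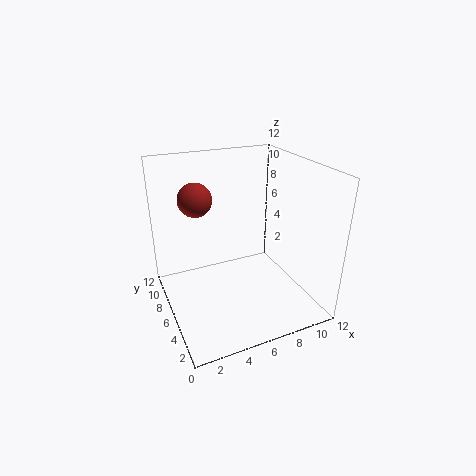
x = 3.5
y = 9.5
z = 8.5
c = 'brown'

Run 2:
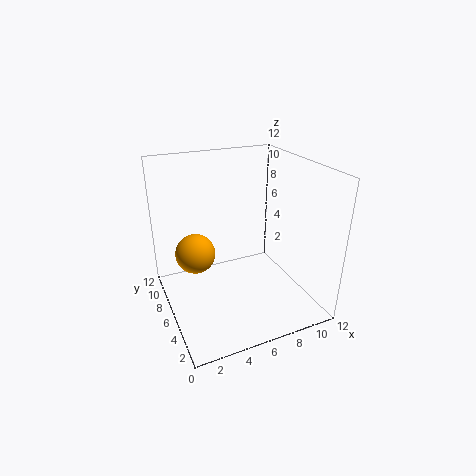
x = 2
y = 5
z = 6
c = 'orange'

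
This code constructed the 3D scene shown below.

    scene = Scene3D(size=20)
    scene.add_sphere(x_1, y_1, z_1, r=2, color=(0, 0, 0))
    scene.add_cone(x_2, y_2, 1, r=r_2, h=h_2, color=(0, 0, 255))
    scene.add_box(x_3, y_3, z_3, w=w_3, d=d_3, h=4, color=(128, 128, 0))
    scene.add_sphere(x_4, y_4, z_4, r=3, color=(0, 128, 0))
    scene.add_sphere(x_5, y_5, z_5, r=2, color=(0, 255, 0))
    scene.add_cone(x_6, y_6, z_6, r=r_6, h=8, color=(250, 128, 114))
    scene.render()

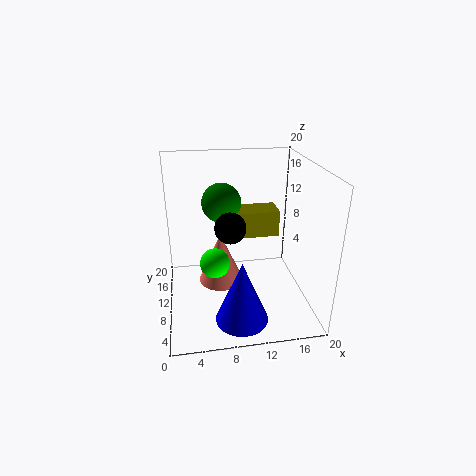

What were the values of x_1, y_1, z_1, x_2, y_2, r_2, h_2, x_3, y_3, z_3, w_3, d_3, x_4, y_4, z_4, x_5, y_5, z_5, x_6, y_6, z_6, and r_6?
x_1 = 8.5; y_1 = 7; z_1 = 13; x_2 = 9.5; y_2 = 4; r_2 = 3.5; h_2 = 8.5; x_3 = 10; y_3 = 13.5; z_3 = 8; w_3 = 7; d_3 = 4; x_4 = 8.5; y_4 = 16; z_4 = 13; x_5 = 6.5; y_5 = 8; z_5 = 7.5; x_6 = 8; y_6 = 14.5; z_6 = 0.5; r_6 = 3.5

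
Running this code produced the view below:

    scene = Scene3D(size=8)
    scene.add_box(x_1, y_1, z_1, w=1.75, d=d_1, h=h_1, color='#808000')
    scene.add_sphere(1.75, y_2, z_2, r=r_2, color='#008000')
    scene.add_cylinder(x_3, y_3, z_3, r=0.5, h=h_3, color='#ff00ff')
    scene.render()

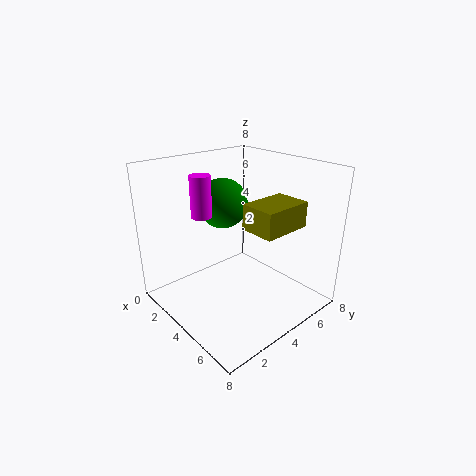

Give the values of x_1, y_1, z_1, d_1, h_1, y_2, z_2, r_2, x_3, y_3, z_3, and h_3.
x_1 = 5.75; y_1 = 2.75; z_1 = 5.5; d_1 = 2.5; h_1 = 1.25; y_2 = 4.75; z_2 = 5.25; r_2 = 1.5; x_3 = 4.25; y_3 = 1.5; z_3 = 6; h_3 = 2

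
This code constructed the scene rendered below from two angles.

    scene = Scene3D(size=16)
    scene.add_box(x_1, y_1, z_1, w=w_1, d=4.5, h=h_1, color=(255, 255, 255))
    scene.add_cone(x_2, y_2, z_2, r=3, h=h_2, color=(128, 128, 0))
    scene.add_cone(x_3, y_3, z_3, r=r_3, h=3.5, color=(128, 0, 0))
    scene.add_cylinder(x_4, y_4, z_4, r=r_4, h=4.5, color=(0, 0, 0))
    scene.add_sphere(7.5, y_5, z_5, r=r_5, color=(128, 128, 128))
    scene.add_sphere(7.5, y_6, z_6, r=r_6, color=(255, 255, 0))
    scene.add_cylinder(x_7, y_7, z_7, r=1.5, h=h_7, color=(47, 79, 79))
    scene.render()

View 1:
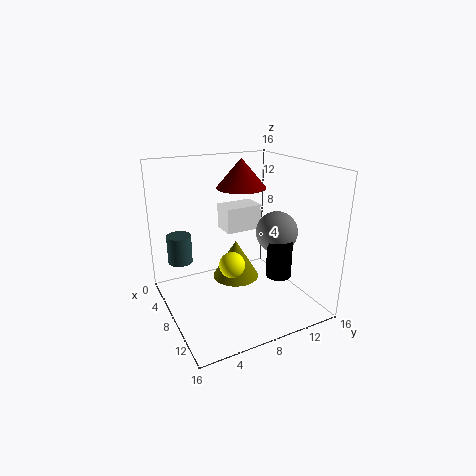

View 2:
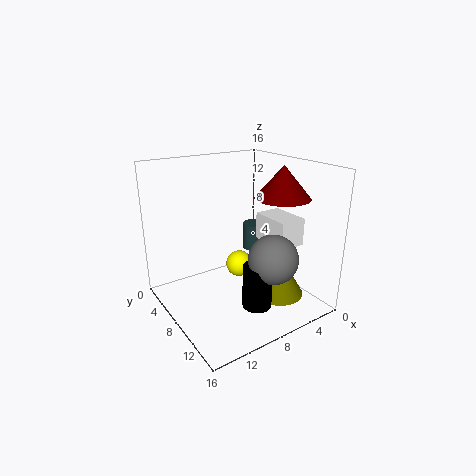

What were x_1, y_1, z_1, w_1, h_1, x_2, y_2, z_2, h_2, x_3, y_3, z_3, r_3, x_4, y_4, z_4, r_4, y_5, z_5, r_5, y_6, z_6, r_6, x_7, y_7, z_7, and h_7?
x_1 = 2.5, y_1 = 8, z_1 = 7.5, w_1 = 3, h_1 = 3, x_2 = 3.5, y_2 = 10, z_2 = 0.5, h_2 = 5, x_3 = 4, y_3 = 10.5, z_3 = 12.5, r_3 = 3, x_4 = 9, y_4 = 13, z_4 = 2.5, r_4 = 1.5, y_5 = 13.5, z_5 = 7.5, r_5 = 2.5, y_6 = 7.5, z_6 = 4.5, r_6 = 1.5, x_7 = 2, y_7 = 3, z_7 = 3.5, h_7 = 3.5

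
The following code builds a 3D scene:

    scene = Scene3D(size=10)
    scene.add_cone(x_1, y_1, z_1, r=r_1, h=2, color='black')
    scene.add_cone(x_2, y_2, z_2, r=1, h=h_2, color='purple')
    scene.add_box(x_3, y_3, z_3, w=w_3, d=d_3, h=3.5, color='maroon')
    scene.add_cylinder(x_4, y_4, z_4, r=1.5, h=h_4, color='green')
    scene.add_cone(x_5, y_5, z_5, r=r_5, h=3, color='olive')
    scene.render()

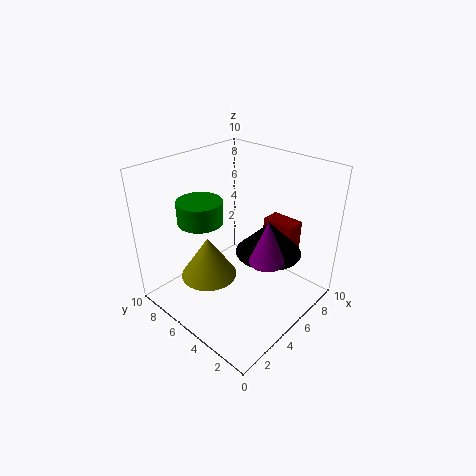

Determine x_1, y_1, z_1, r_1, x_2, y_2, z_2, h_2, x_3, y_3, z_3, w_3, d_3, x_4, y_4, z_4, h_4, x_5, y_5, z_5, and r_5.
x_1 = 4.5
y_1 = 2
z_1 = 5.5
r_1 = 2
x_2 = 3
y_2 = 1
z_2 = 6
h_2 = 2.5
x_3 = 8.5
y_3 = 3
z_3 = 1.5
w_3 = 1.5
d_3 = 2.5
x_4 = 3
y_4 = 6.5
z_4 = 6.5
h_4 = 1.5
x_5 = 3.5
y_5 = 6.5
z_5 = 2
r_5 = 2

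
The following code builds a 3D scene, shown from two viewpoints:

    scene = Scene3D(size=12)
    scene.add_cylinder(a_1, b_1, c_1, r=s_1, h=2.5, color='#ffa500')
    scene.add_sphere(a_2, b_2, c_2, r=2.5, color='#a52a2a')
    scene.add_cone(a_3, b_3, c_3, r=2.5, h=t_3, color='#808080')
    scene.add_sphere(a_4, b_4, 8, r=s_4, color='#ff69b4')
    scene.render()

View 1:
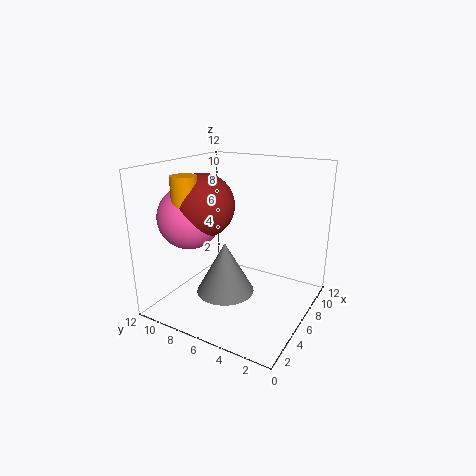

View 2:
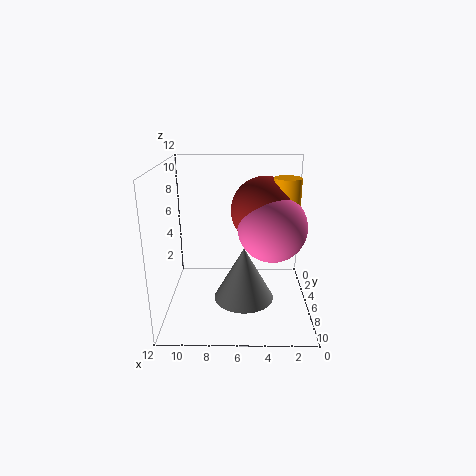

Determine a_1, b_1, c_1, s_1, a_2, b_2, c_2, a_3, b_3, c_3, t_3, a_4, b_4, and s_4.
a_1 = 2.5, b_1 = 8.5, c_1 = 9, s_1 = 1, a_2 = 4, b_2 = 8, c_2 = 9, a_3 = 5.5, b_3 = 7, c_3 = 1, t_3 = 4.5, a_4 = 3.5, b_4 = 9, s_4 = 2.5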